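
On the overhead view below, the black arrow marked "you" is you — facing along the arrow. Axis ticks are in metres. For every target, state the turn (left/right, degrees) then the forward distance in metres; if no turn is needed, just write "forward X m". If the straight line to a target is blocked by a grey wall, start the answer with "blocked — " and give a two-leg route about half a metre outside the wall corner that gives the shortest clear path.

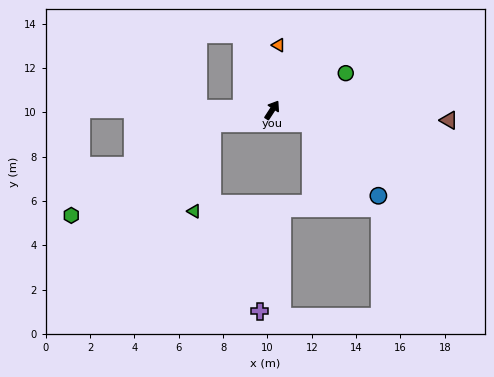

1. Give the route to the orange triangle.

turn left 27°, forward 2.9 m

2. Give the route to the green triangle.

blocked — turn left 136°, forward 2.8 m, then turn left 65°, forward 4.0 m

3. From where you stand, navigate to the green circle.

turn right 30°, forward 3.7 m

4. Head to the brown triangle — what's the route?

turn right 60°, forward 8.0 m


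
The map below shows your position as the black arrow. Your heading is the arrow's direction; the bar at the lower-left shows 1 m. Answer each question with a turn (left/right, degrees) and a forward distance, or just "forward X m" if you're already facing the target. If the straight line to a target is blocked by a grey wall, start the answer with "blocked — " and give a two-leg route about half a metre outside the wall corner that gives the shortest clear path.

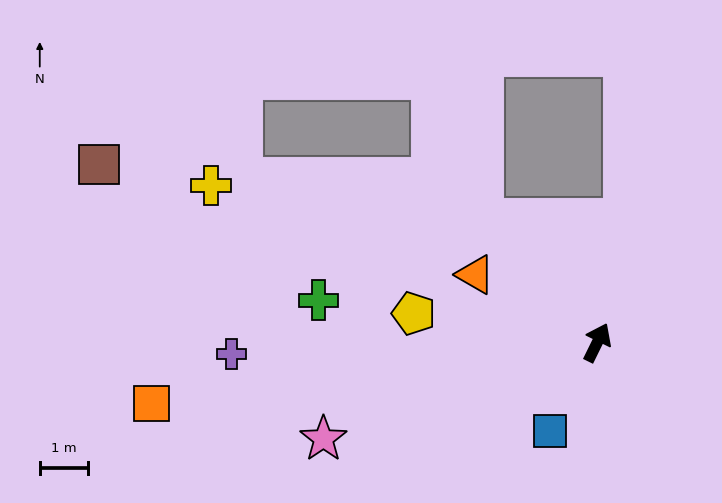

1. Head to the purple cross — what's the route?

turn left 118°, forward 7.5 m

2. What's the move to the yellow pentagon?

turn left 107°, forward 3.8 m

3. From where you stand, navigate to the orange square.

turn left 124°, forward 9.3 m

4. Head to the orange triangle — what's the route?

turn left 87°, forward 2.9 m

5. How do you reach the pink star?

turn left 136°, forward 6.0 m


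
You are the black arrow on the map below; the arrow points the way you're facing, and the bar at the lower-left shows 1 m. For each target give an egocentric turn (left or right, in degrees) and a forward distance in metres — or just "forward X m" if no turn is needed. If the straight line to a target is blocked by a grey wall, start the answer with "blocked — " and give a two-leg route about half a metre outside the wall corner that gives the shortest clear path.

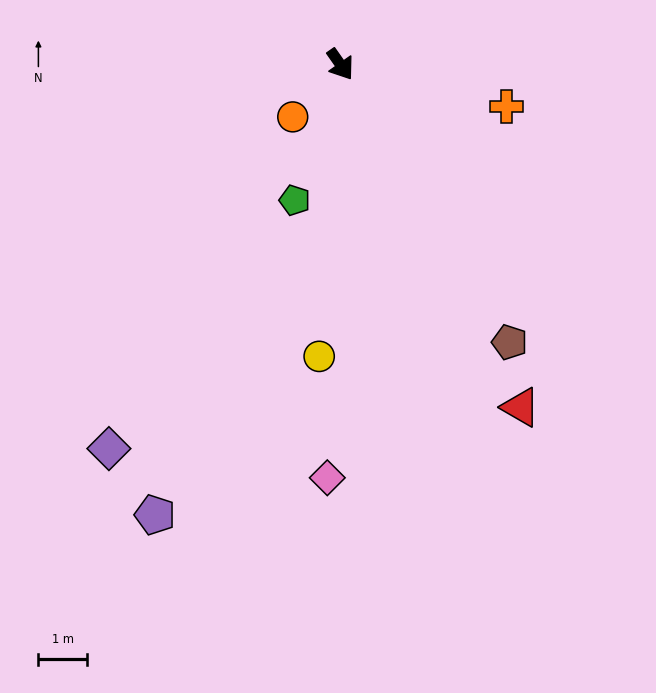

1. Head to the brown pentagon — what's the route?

turn right 4°, forward 6.7 m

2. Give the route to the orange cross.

turn left 41°, forward 3.5 m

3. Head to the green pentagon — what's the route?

turn right 54°, forward 2.9 m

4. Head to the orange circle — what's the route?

turn right 77°, forward 1.5 m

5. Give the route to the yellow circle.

turn right 39°, forward 6.0 m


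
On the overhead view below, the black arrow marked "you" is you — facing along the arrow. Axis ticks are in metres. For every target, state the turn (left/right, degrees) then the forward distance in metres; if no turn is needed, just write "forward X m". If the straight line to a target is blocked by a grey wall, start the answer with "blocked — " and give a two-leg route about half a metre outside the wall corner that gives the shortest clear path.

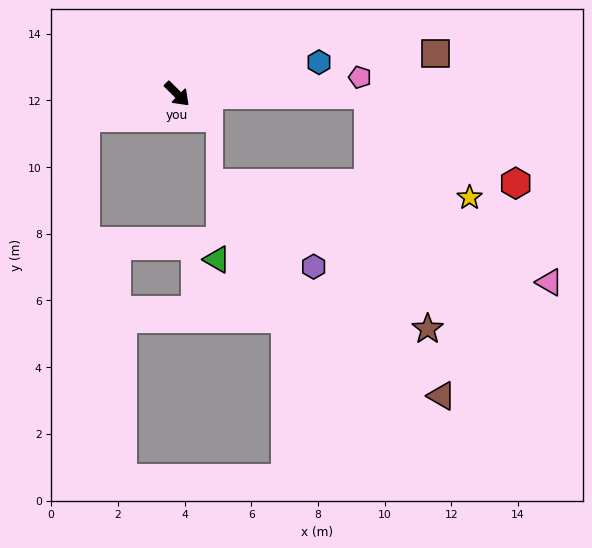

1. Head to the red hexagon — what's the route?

blocked — turn left 44°, forward 5.7 m, then turn right 30°, forward 5.2 m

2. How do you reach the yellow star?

blocked — turn left 44°, forward 5.7 m, then turn right 45°, forward 4.3 m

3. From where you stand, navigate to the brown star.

blocked — turn left 44°, forward 5.7 m, then turn right 75°, forward 7.2 m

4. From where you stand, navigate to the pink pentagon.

turn left 50°, forward 5.5 m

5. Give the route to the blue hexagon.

turn left 57°, forward 4.4 m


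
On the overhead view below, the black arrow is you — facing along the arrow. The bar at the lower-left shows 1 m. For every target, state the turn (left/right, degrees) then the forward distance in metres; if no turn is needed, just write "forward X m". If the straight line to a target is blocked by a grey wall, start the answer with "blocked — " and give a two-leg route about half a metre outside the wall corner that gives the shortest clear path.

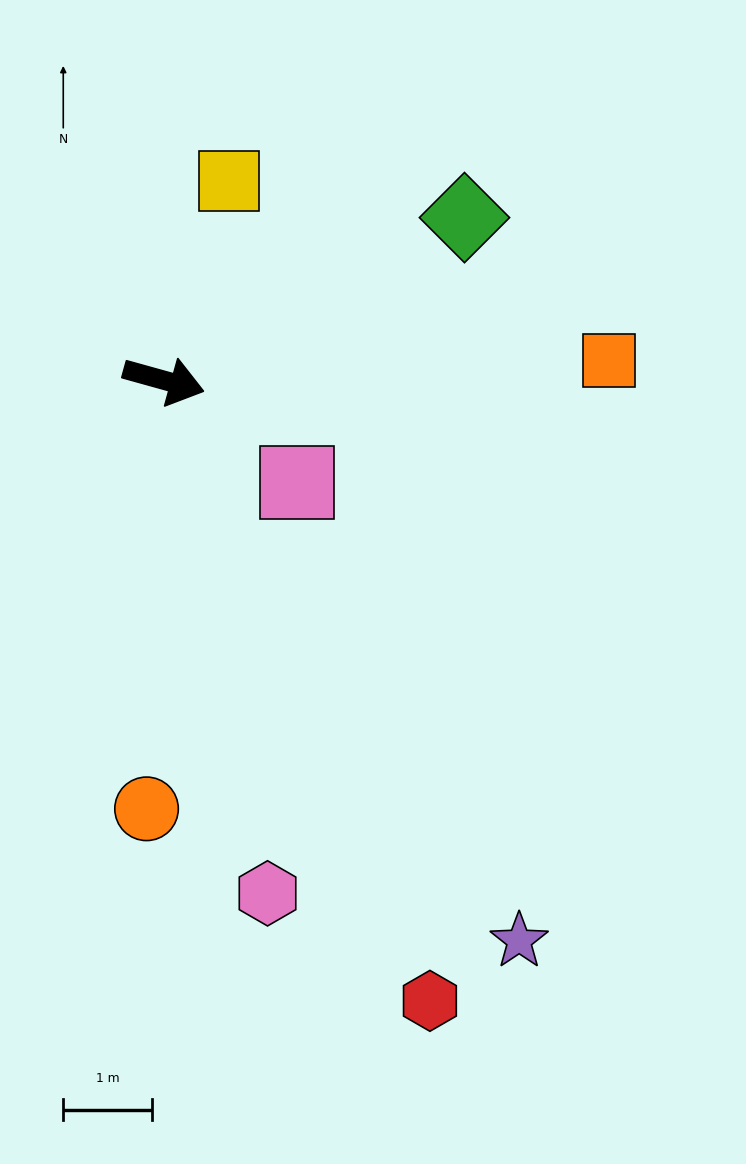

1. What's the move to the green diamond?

turn left 44°, forward 3.8 m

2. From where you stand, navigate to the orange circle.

turn right 77°, forward 4.8 m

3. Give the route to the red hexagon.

turn right 51°, forward 7.6 m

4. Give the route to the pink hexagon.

turn right 63°, forward 5.9 m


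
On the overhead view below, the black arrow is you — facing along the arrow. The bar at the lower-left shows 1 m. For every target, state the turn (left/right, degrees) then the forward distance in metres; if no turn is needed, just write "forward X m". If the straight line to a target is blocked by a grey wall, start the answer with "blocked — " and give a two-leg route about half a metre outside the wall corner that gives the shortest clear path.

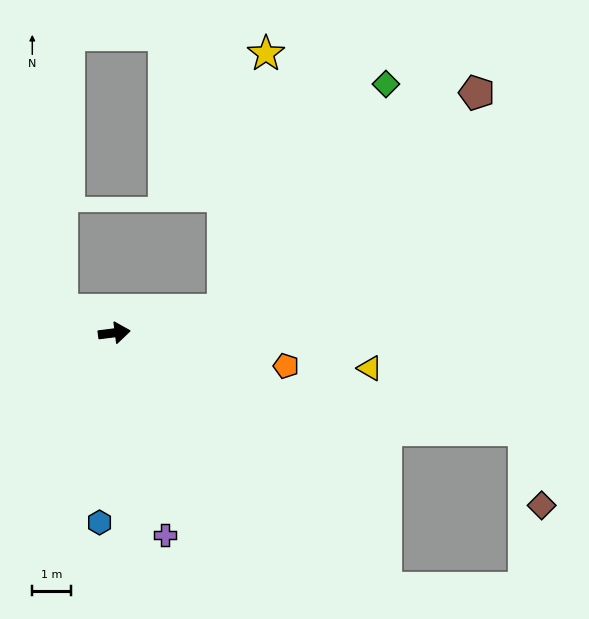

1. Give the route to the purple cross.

turn right 83°, forward 5.3 m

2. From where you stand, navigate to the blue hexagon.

turn right 102°, forward 4.9 m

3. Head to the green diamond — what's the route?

blocked — turn left 5°, forward 2.9 m, then turn left 42°, forward 7.1 m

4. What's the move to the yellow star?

blocked — turn left 5°, forward 2.9 m, then turn left 69°, forward 6.7 m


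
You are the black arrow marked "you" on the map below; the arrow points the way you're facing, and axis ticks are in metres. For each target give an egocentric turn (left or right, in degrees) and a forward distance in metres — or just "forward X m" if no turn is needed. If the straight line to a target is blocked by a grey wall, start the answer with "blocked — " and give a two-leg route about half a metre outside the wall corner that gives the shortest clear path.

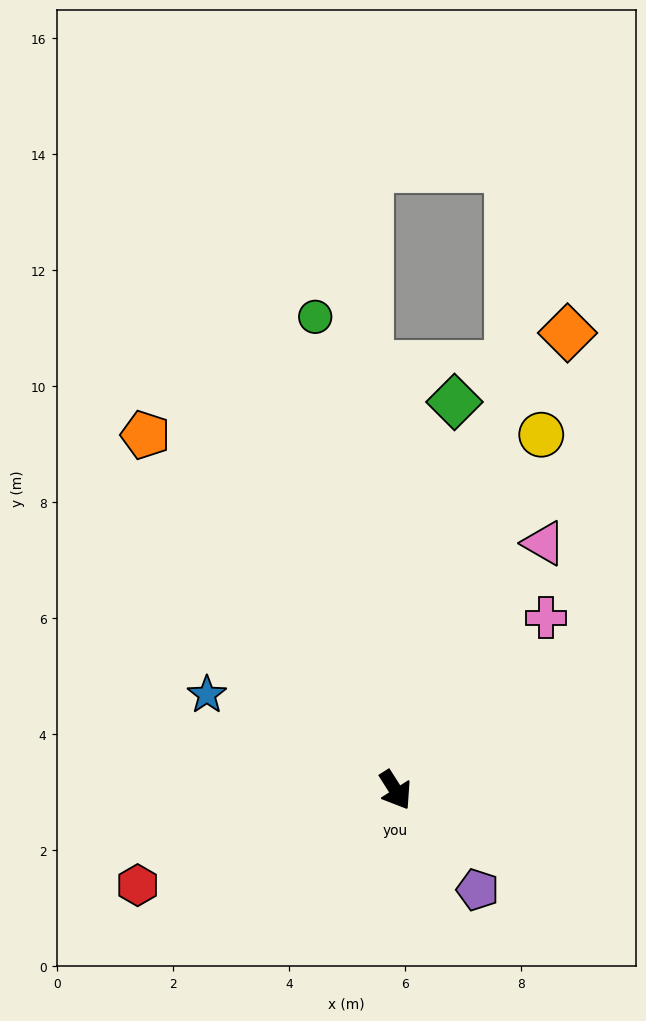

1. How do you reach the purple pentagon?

turn left 7°, forward 2.2 m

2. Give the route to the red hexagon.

turn right 102°, forward 4.7 m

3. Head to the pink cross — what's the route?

turn left 106°, forward 3.9 m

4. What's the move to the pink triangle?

turn left 117°, forward 5.0 m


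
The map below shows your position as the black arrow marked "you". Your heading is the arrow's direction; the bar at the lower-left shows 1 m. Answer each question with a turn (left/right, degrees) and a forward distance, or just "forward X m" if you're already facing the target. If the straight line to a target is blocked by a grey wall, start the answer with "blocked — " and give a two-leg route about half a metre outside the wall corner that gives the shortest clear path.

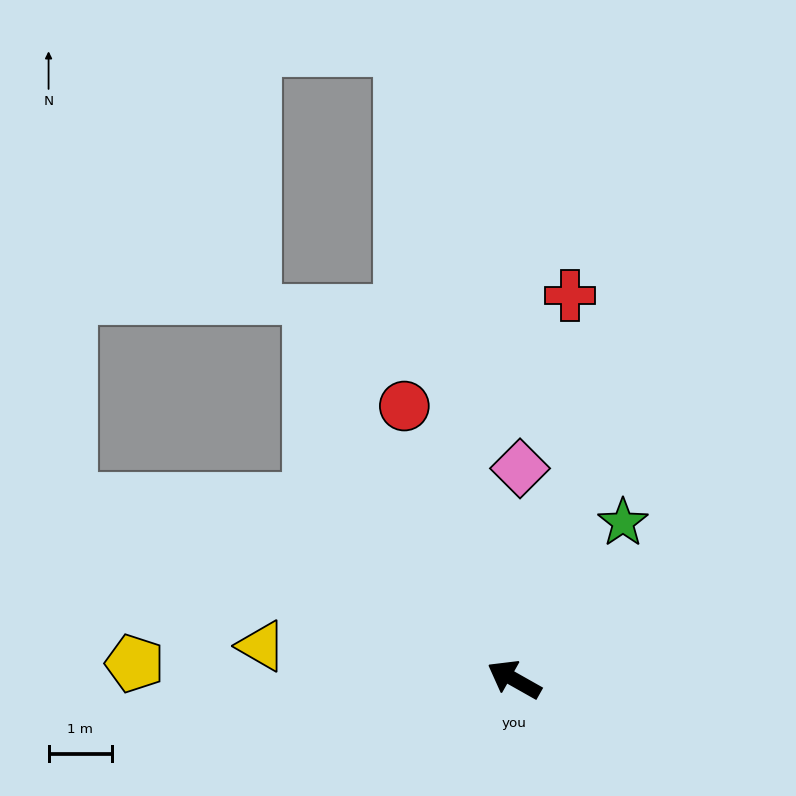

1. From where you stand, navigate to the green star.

turn right 95°, forward 3.0 m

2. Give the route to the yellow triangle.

turn left 22°, forward 4.0 m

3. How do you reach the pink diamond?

turn right 62°, forward 3.4 m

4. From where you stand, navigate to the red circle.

turn right 39°, forward 4.7 m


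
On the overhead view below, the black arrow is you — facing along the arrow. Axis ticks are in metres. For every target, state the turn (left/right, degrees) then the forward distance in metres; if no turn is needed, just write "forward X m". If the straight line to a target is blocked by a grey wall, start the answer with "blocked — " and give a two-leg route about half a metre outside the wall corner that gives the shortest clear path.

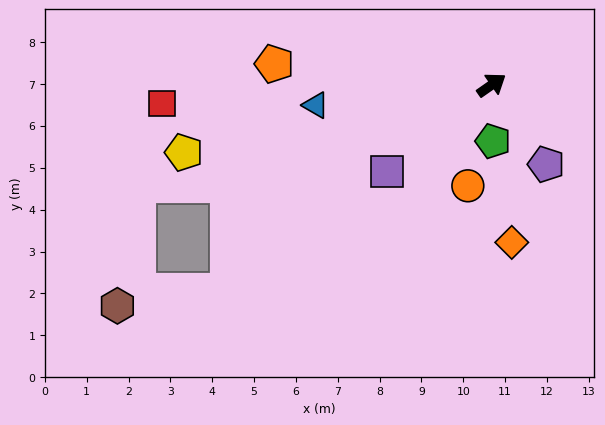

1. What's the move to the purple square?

turn right 175°, forward 3.2 m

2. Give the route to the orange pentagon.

turn left 139°, forward 5.2 m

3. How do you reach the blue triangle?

turn left 152°, forward 4.2 m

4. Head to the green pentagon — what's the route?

turn right 124°, forward 1.3 m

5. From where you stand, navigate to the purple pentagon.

turn right 90°, forward 2.3 m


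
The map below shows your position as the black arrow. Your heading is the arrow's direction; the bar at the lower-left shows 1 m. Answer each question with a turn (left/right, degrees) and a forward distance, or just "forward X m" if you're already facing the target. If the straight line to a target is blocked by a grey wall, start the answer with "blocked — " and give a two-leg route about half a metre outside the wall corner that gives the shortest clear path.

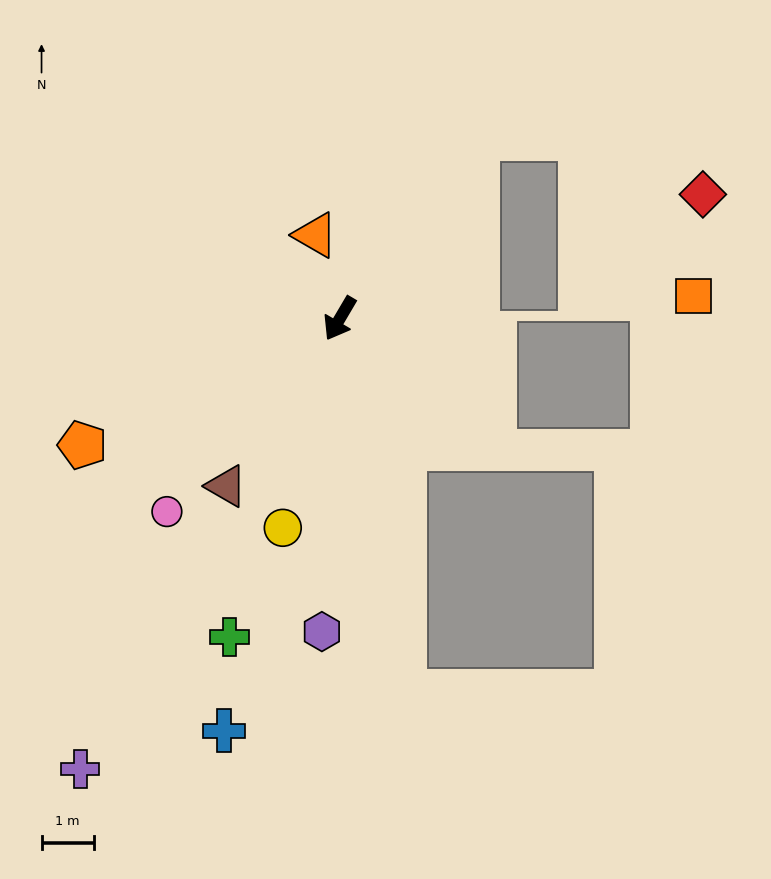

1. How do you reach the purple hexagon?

turn left 27°, forward 6.0 m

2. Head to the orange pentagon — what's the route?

turn right 33°, forward 5.5 m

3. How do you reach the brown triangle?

turn right 4°, forward 3.9 m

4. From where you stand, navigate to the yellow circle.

turn left 15°, forward 4.2 m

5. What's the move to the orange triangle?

turn right 133°, forward 1.7 m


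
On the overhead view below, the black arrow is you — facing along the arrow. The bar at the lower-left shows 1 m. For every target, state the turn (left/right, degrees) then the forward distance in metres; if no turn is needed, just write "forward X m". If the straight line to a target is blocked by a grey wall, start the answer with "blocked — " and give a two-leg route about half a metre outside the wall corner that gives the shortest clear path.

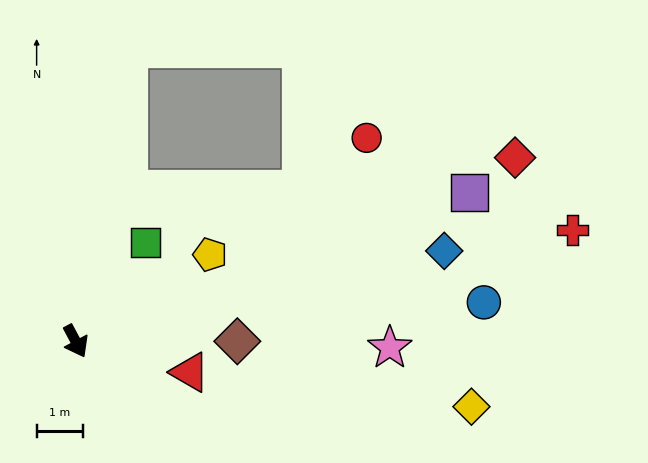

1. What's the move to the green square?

turn left 117°, forward 2.6 m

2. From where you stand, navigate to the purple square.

turn left 83°, forward 9.1 m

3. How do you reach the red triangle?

turn left 47°, forward 2.6 m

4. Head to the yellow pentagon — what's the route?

turn left 95°, forward 3.5 m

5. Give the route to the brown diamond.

turn left 62°, forward 3.5 m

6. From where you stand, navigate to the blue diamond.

turn left 76°, forward 8.2 m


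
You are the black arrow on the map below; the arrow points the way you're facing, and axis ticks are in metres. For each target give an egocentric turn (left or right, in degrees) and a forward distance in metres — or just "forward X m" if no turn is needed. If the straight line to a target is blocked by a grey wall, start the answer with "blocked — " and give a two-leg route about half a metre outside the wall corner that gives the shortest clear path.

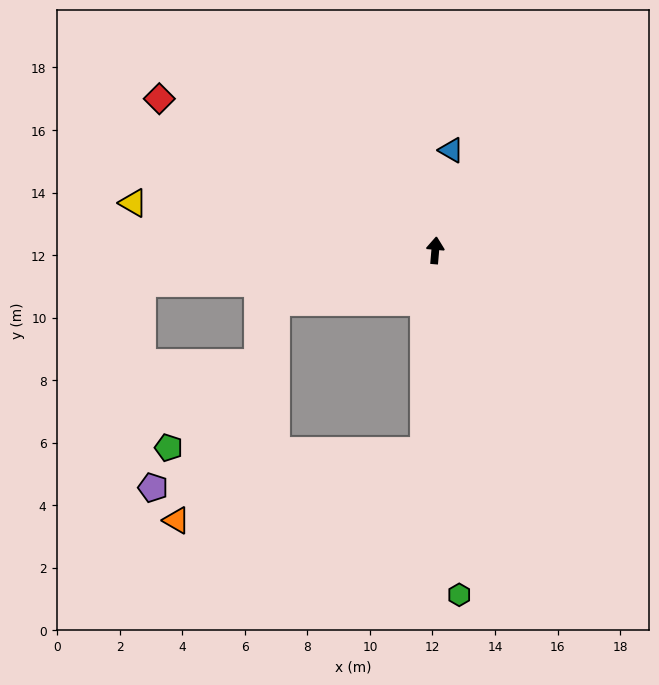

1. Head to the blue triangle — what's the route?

turn right 4°, forward 3.2 m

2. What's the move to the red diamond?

turn left 66°, forward 10.1 m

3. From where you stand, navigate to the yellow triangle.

turn left 86°, forward 9.8 m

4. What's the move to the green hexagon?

turn right 171°, forward 11.0 m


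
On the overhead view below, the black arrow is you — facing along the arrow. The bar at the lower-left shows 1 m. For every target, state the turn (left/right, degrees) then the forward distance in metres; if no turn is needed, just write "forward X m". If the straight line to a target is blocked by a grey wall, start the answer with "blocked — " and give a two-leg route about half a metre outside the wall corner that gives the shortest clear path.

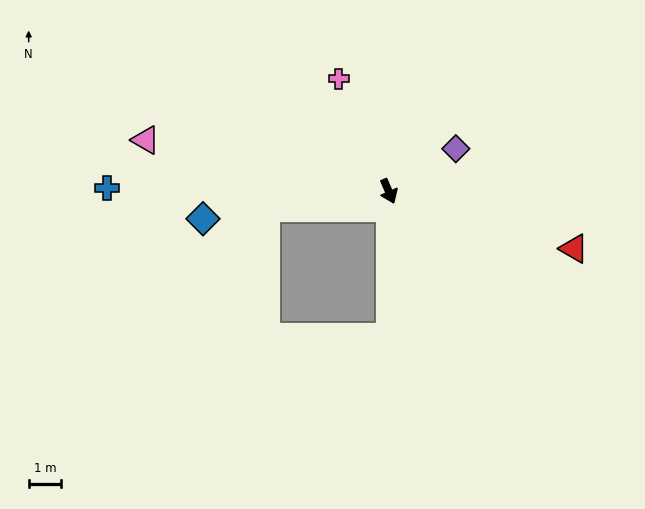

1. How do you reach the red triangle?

turn left 49°, forward 6.0 m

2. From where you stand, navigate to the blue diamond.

turn right 105°, forward 5.8 m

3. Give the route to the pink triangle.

turn right 125°, forward 7.7 m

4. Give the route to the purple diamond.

turn left 99°, forward 2.5 m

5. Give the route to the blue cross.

turn right 114°, forward 8.7 m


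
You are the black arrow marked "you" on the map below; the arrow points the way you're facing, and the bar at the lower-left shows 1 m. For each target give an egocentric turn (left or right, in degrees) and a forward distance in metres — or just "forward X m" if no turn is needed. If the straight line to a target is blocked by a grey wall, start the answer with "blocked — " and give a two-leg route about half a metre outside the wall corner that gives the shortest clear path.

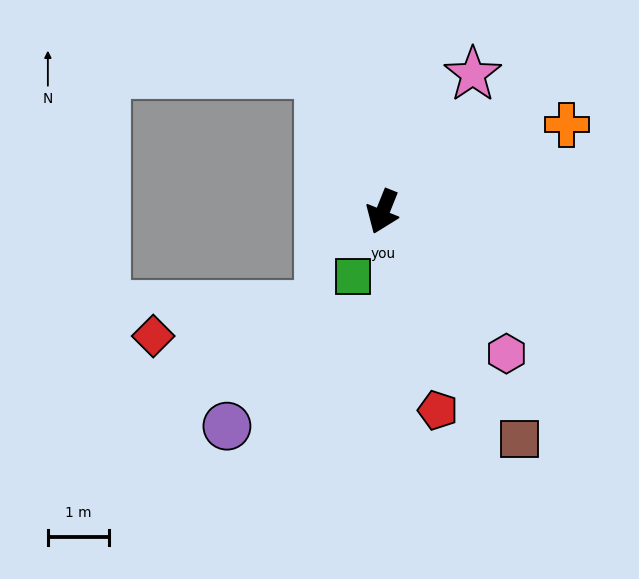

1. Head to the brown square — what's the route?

turn left 53°, forward 4.3 m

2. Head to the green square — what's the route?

turn right 2°, forward 1.2 m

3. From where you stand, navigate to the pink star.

turn left 169°, forward 2.7 m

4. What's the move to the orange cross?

turn left 137°, forward 3.3 m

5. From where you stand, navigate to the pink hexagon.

turn left 63°, forward 3.1 m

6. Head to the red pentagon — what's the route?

turn left 37°, forward 3.4 m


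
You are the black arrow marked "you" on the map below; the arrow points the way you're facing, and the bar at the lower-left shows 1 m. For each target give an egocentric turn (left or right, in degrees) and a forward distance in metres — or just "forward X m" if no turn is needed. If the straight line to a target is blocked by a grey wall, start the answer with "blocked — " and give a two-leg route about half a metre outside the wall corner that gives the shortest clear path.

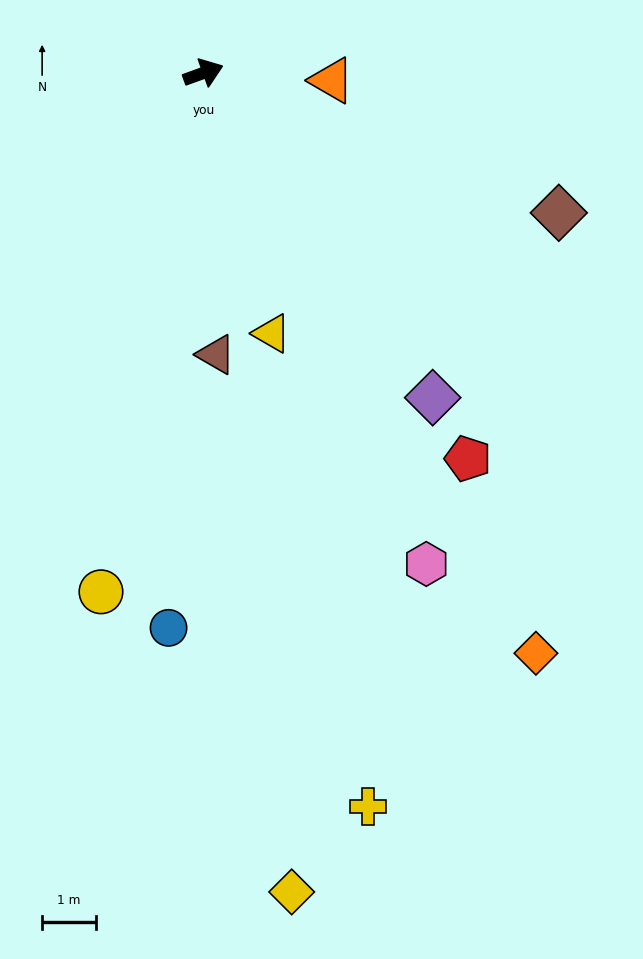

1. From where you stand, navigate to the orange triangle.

turn right 23°, forward 2.4 m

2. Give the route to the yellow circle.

turn right 121°, forward 9.8 m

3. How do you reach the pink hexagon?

turn right 85°, forward 10.0 m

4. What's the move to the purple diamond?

turn right 75°, forward 7.4 m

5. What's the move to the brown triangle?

turn right 107°, forward 5.2 m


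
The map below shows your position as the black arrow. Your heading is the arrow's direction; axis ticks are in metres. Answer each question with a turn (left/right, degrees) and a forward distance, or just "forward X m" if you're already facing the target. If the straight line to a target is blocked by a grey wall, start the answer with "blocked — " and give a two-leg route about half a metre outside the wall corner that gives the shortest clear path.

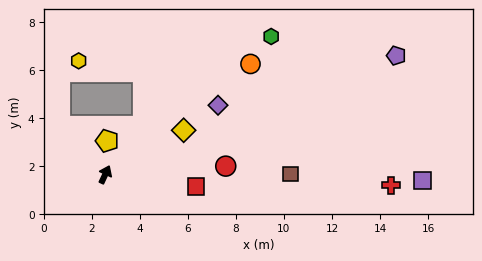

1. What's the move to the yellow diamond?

turn right 36°, forward 3.7 m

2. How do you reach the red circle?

turn right 61°, forward 5.0 m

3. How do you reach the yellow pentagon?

turn left 22°, forward 1.4 m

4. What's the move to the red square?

turn right 73°, forward 3.8 m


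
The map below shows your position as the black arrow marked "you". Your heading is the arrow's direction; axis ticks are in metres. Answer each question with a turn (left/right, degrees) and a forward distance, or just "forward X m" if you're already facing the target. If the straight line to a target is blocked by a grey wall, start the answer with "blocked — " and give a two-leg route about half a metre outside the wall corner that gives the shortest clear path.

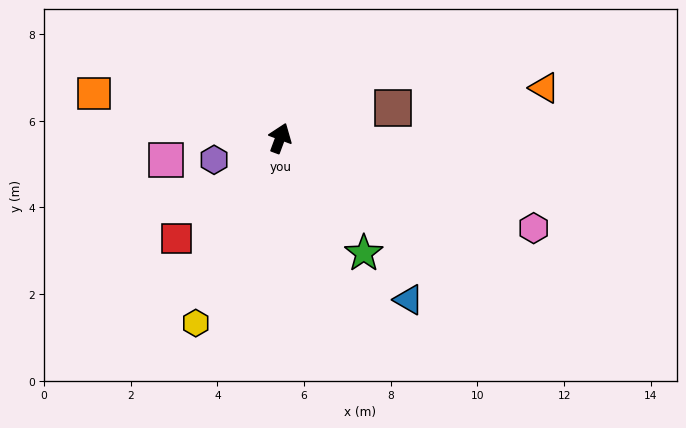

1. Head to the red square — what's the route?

turn left 154°, forward 3.3 m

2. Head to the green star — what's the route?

turn right 124°, forward 3.3 m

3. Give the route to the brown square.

turn right 55°, forward 2.7 m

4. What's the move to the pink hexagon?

turn right 89°, forward 6.2 m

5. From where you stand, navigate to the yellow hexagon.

turn left 176°, forward 4.7 m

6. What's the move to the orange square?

turn left 97°, forward 4.4 m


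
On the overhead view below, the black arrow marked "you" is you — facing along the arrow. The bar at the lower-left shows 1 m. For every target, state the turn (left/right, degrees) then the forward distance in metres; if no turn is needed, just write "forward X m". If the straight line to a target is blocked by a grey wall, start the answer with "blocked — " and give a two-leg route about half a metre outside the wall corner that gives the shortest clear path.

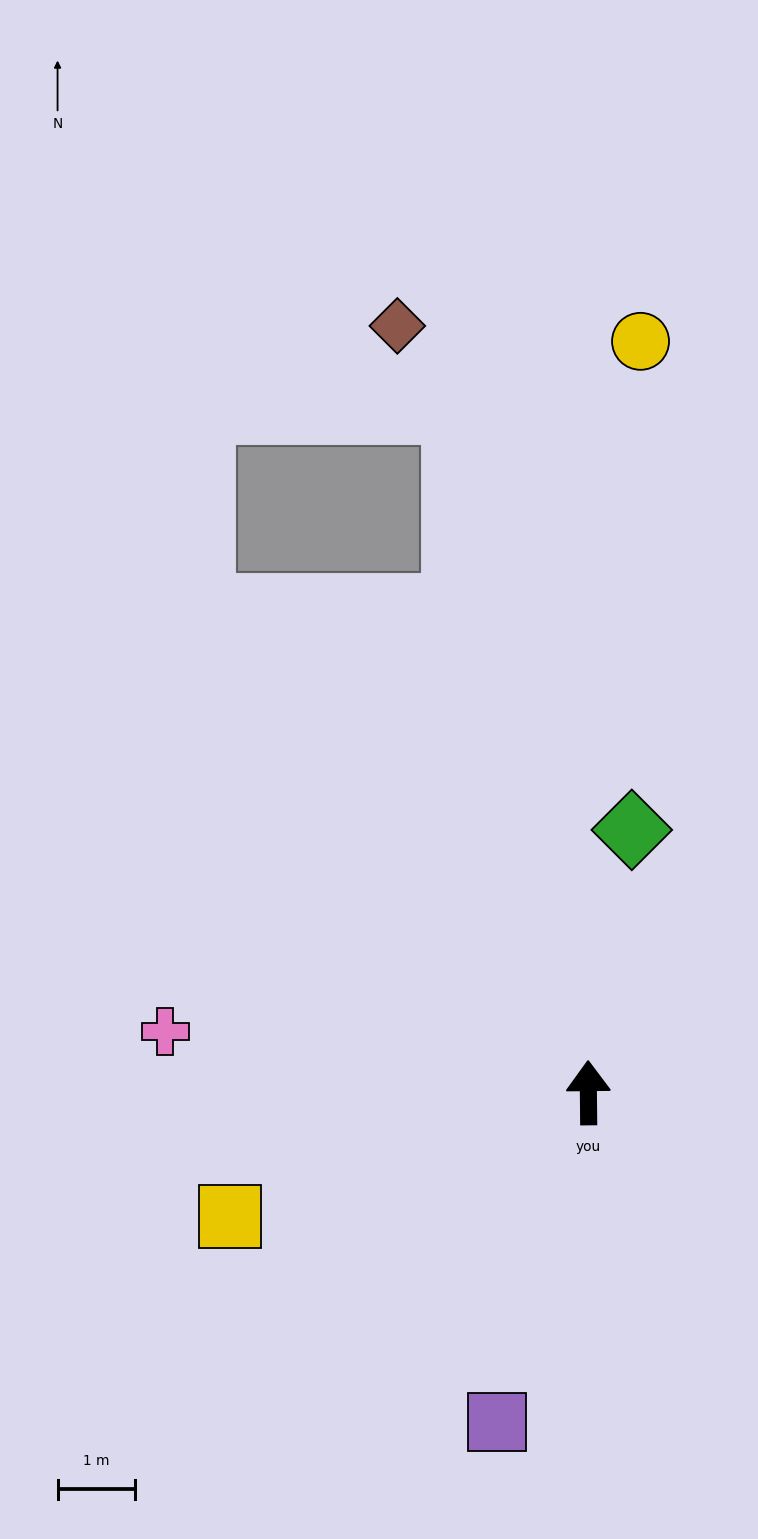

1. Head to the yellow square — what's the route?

turn left 108°, forward 4.9 m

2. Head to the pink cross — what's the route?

turn left 81°, forward 5.5 m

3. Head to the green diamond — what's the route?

turn right 10°, forward 3.4 m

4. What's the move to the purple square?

turn left 164°, forward 4.4 m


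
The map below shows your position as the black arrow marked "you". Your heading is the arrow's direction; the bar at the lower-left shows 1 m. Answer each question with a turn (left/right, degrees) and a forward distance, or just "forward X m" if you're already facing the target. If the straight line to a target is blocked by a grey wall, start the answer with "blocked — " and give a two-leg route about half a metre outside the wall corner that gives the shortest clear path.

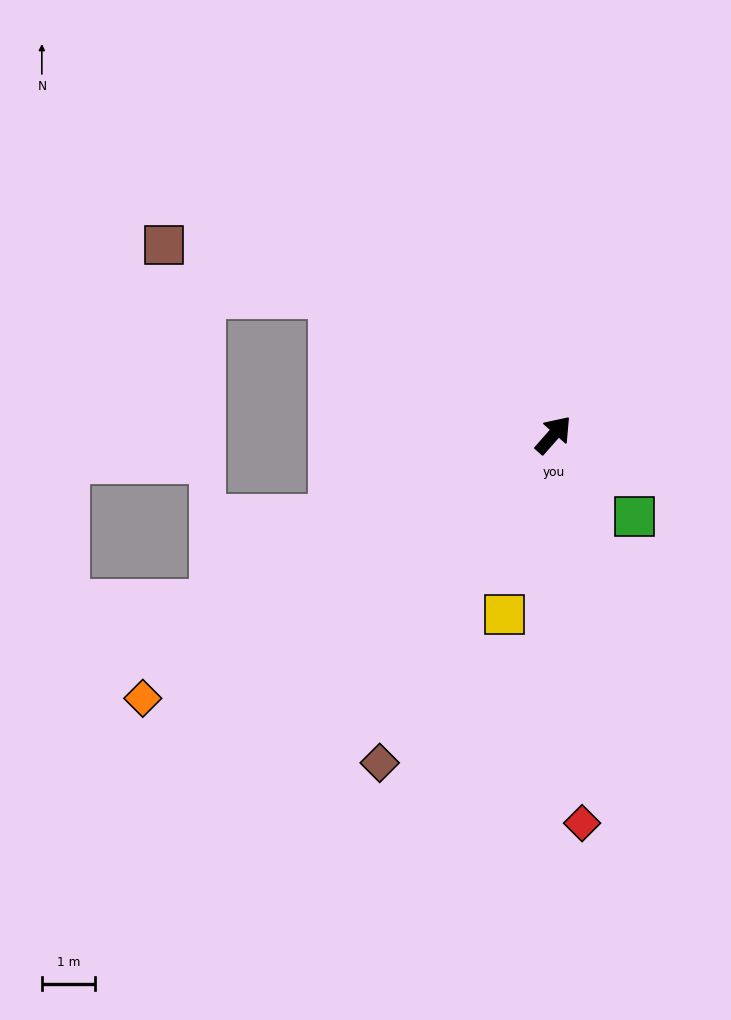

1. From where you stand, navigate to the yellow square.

turn right 154°, forward 3.5 m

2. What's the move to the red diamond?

turn right 134°, forward 7.3 m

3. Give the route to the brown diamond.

turn right 166°, forward 6.9 m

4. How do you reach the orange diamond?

turn left 164°, forward 9.1 m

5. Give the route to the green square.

turn right 94°, forward 2.2 m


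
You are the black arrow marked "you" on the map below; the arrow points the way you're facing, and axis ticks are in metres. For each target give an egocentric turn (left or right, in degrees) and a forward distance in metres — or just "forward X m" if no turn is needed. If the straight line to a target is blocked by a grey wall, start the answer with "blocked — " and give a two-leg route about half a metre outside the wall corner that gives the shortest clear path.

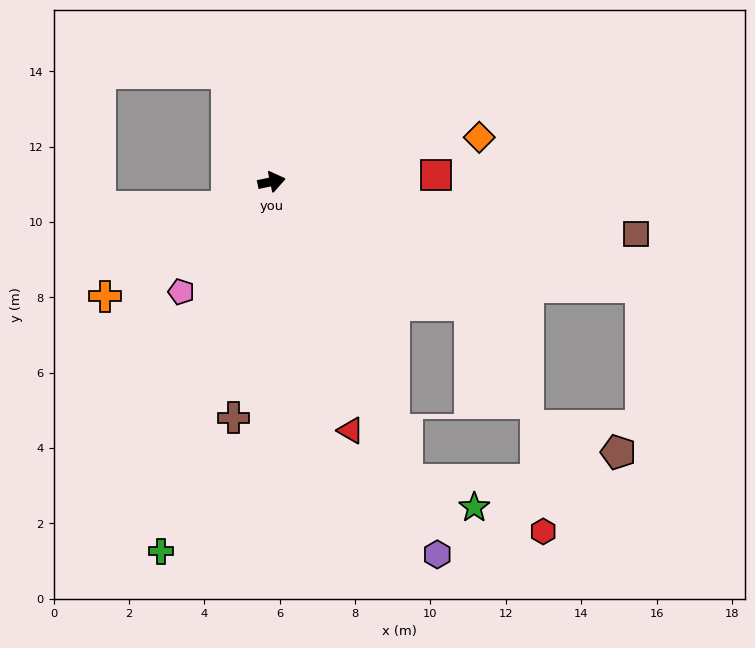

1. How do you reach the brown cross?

turn right 111°, forward 6.4 m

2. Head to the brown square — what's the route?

turn right 20°, forward 9.8 m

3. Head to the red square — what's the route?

turn right 10°, forward 4.4 m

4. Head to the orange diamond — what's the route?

forward 5.6 m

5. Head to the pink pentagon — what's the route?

turn right 141°, forward 3.8 m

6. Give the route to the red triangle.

turn right 84°, forward 6.9 m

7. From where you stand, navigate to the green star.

blocked — turn right 77°, forward 8.7 m, then turn left 42°, forward 1.9 m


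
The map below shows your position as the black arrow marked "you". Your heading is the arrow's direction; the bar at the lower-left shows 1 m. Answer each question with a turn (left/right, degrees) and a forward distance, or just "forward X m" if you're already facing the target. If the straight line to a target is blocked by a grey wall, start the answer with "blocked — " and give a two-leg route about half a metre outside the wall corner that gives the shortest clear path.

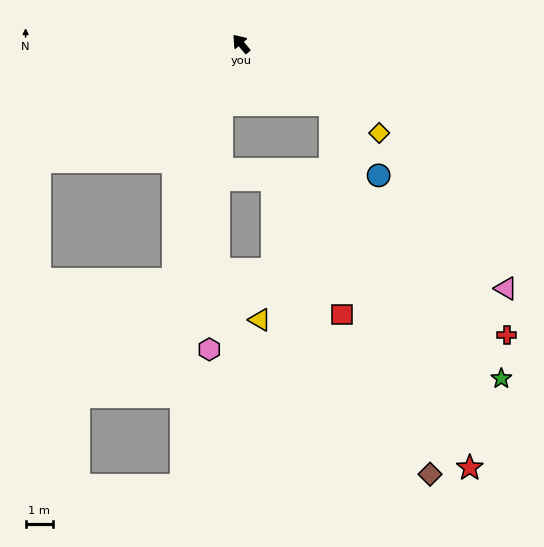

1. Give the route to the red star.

blocked — turn right 165°, forward 3.9 m, then turn right 34°, forward 14.2 m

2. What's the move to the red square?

blocked — turn right 165°, forward 3.9 m, then turn right 52°, forward 7.7 m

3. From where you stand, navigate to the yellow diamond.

turn right 163°, forward 6.0 m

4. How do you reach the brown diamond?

blocked — turn right 165°, forward 3.9 m, then turn right 40°, forward 14.0 m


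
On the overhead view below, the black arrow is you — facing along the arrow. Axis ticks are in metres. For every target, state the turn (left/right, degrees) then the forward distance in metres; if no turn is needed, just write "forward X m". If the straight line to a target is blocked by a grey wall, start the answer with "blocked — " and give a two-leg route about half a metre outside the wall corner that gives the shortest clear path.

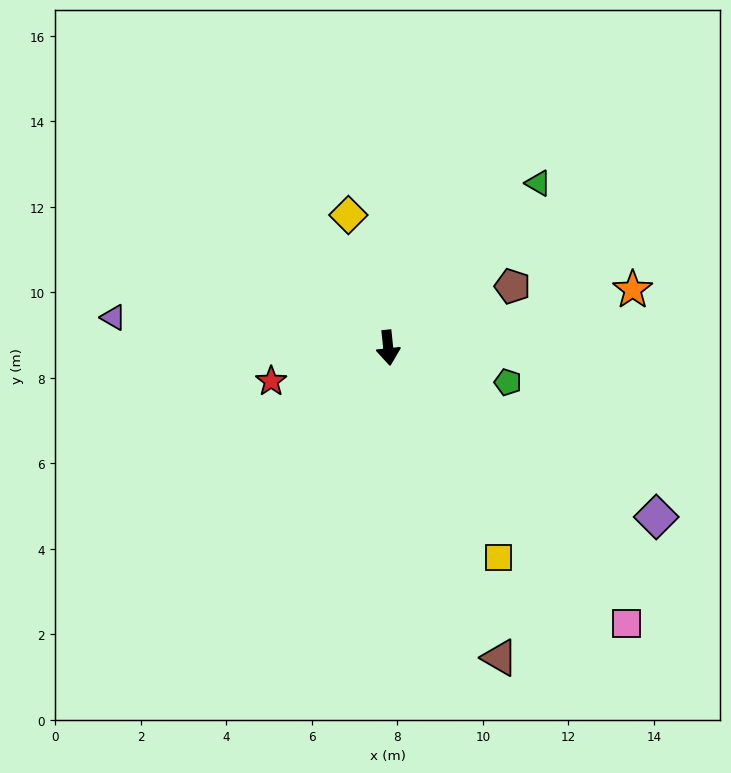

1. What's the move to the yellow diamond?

turn right 169°, forward 3.2 m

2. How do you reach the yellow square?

turn left 22°, forward 5.5 m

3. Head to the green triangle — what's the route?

turn left 132°, forward 5.2 m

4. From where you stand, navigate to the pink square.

turn left 35°, forward 8.5 m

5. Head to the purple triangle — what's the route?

turn right 102°, forward 6.5 m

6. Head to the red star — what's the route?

turn right 80°, forward 2.8 m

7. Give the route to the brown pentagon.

turn left 110°, forward 3.2 m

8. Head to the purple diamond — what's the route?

turn left 52°, forward 7.4 m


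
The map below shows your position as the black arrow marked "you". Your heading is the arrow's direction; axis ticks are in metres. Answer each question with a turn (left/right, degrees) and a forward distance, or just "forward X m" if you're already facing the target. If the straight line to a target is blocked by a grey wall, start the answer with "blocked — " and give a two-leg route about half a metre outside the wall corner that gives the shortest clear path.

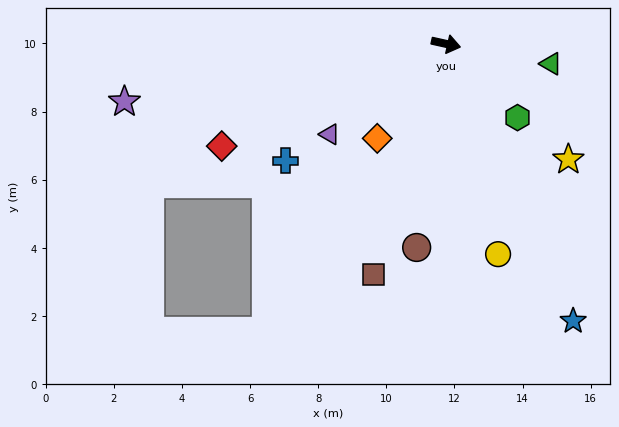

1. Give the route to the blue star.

turn right 53°, forward 9.0 m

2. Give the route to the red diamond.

turn right 143°, forward 7.2 m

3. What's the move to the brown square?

turn right 95°, forward 7.1 m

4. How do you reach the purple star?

turn right 157°, forward 9.6 m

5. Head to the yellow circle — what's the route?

turn right 64°, forward 6.4 m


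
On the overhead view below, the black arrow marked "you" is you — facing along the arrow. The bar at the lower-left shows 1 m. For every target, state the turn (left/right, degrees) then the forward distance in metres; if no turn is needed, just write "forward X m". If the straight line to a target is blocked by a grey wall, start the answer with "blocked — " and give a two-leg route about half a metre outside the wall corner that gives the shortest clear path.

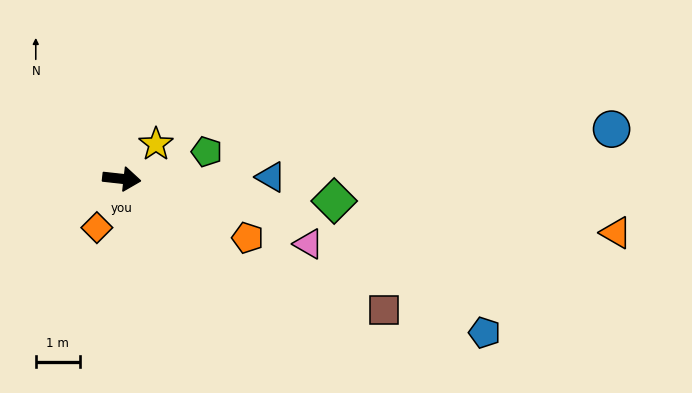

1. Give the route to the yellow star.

turn left 52°, forward 1.1 m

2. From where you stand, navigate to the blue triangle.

turn left 7°, forward 3.4 m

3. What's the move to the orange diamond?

turn right 111°, forward 1.3 m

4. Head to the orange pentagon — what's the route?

turn right 19°, forward 3.2 m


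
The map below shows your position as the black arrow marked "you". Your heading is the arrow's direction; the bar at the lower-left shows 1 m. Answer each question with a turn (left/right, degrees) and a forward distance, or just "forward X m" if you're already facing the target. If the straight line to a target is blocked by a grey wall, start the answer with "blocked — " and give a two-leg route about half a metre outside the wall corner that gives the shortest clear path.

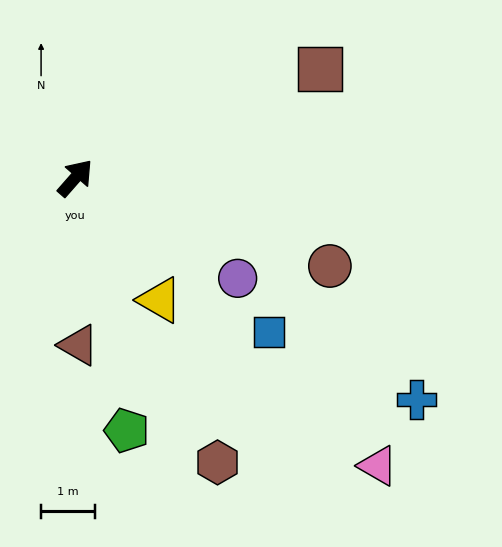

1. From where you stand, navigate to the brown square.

turn right 25°, forward 5.0 m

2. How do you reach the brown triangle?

turn right 138°, forward 3.1 m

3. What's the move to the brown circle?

turn right 68°, forward 5.0 m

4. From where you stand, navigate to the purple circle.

turn right 81°, forward 3.6 m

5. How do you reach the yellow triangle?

turn right 104°, forward 2.8 m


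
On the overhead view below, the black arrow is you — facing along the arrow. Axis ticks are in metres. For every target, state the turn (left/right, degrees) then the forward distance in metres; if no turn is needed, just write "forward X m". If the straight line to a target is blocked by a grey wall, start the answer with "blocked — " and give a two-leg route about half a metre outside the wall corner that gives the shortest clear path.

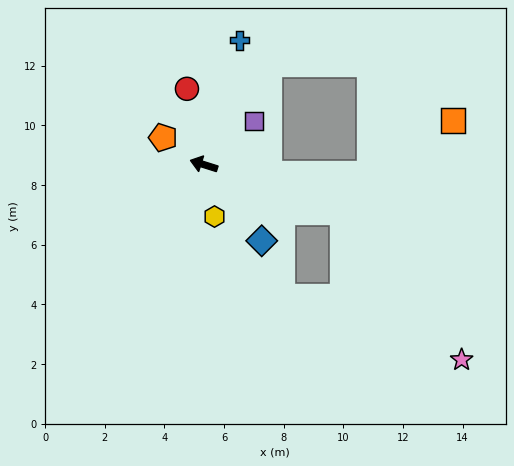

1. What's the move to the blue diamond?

turn left 145°, forward 3.2 m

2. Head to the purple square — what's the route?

turn right 121°, forward 2.2 m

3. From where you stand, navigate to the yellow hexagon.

turn left 119°, forward 1.8 m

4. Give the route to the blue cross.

turn right 89°, forward 4.3 m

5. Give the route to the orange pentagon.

turn right 16°, forward 1.6 m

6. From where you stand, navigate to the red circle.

turn right 60°, forward 2.6 m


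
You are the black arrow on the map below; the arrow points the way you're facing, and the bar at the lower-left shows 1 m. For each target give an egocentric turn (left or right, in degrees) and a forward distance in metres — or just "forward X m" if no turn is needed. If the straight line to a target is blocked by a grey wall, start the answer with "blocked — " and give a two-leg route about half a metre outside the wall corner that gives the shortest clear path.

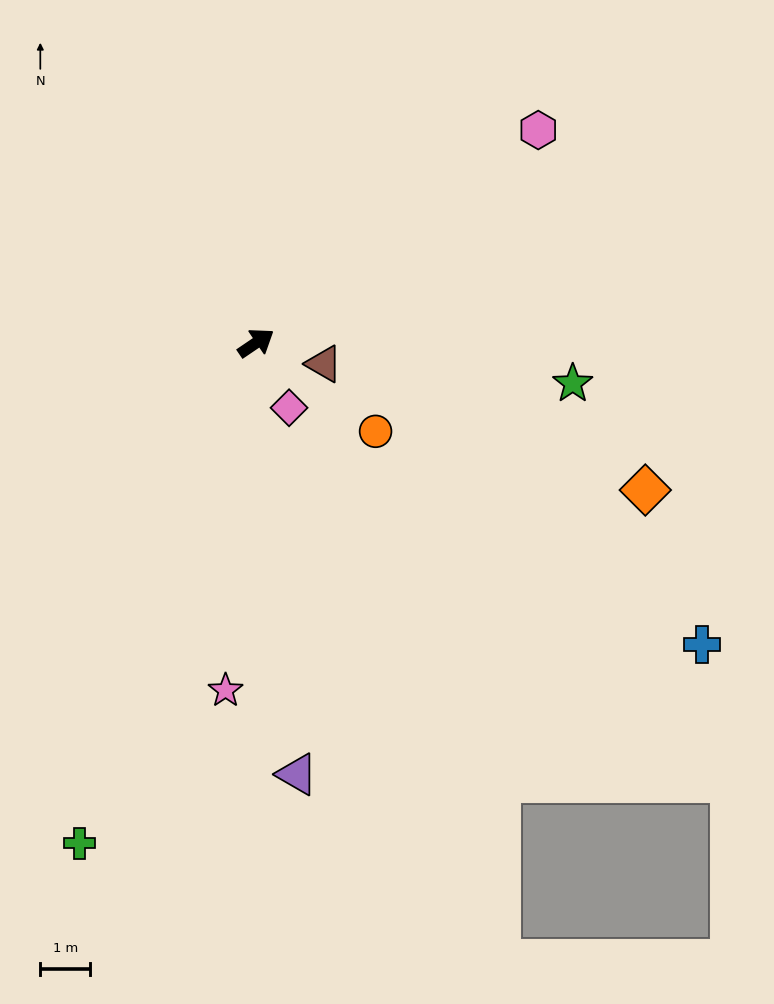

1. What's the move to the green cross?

turn right 144°, forward 10.6 m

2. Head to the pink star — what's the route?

turn right 129°, forward 7.0 m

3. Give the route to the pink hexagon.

turn left 3°, forward 7.1 m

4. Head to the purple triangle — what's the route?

turn right 119°, forward 8.7 m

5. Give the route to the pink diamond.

turn right 97°, forward 1.5 m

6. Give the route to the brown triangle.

turn right 51°, forward 1.4 m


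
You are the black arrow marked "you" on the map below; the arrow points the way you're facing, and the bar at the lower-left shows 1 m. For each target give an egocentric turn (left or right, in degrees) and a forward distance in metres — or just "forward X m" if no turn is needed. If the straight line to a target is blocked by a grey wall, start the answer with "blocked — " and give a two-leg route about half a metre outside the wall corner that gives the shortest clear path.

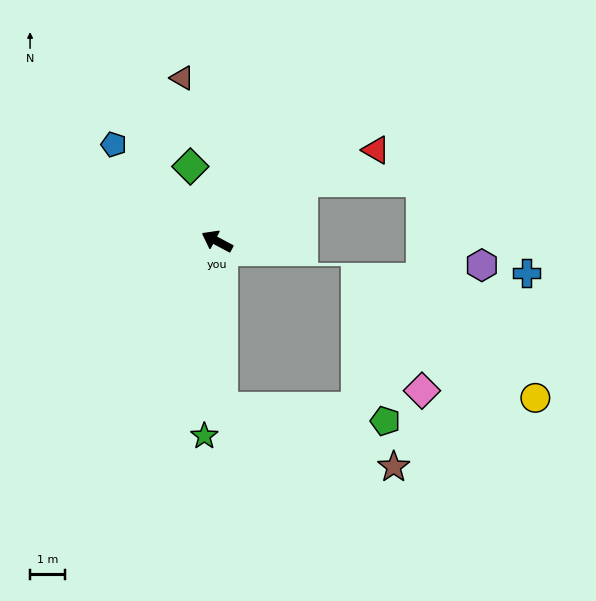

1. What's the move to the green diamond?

turn right 42°, forward 2.3 m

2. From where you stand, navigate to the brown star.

blocked — turn left 120°, forward 4.7 m, then turn left 69°, forward 5.1 m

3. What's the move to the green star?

turn left 114°, forward 5.5 m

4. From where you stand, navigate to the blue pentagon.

turn right 15°, forward 4.0 m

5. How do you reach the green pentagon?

blocked — turn left 120°, forward 4.7 m, then turn left 83°, forward 4.6 m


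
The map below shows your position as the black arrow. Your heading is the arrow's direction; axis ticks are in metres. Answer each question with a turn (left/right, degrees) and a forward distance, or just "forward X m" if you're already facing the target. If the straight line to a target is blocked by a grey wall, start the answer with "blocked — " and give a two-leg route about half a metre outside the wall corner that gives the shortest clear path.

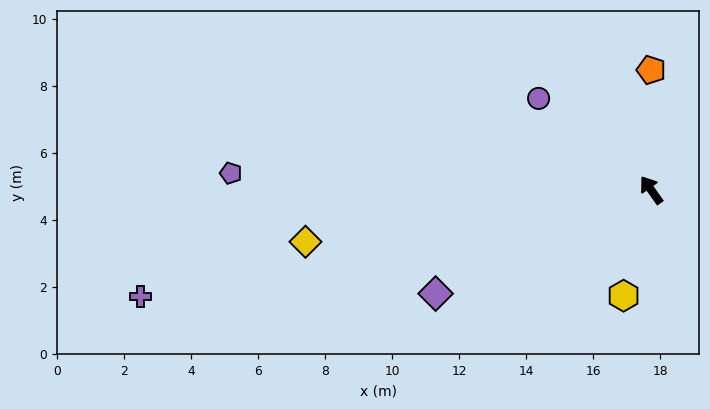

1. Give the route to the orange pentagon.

turn right 35°, forward 3.6 m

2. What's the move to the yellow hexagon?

turn left 130°, forward 3.3 m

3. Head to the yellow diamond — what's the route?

turn left 63°, forward 10.4 m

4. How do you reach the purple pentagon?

turn left 52°, forward 12.6 m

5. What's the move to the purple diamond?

turn left 80°, forward 7.1 m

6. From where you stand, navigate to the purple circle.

turn left 16°, forward 4.3 m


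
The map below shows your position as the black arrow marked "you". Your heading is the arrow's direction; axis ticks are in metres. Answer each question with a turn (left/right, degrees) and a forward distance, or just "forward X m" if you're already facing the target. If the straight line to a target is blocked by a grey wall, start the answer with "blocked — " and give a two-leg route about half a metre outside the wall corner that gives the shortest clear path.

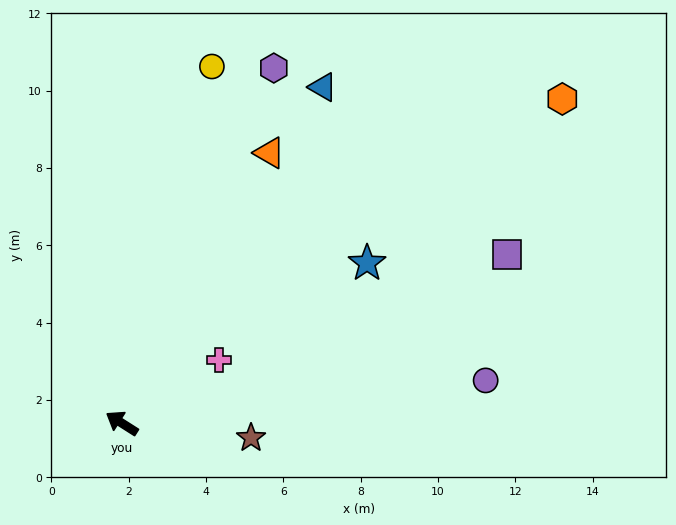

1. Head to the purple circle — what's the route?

turn right 141°, forward 9.5 m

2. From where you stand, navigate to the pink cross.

turn right 115°, forward 3.0 m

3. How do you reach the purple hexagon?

turn right 81°, forward 10.0 m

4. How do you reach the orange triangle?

turn right 86°, forward 8.0 m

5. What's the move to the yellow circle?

turn right 72°, forward 9.5 m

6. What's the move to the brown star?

turn right 154°, forward 3.4 m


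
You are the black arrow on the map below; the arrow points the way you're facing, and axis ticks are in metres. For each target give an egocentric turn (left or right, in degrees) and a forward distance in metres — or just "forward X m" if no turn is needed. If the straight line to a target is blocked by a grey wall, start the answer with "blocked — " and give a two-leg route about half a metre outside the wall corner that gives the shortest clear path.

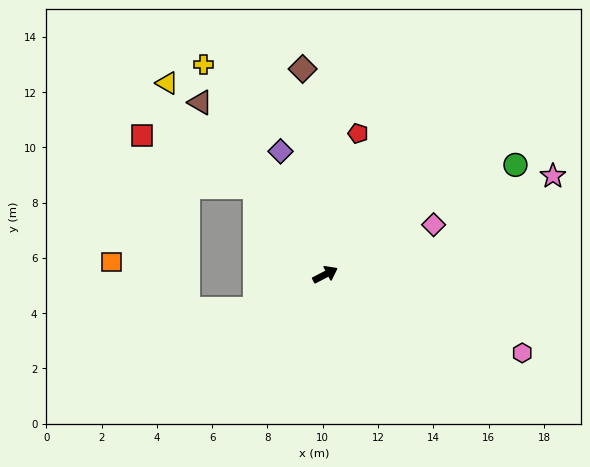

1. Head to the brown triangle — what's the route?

turn left 99°, forward 7.7 m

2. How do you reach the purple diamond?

turn left 83°, forward 4.7 m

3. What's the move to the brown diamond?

turn left 69°, forward 7.5 m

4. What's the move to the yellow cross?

turn left 93°, forward 8.8 m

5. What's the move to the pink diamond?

turn right 3°, forward 4.3 m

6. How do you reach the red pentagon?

turn left 49°, forward 5.2 m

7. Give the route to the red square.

blocked — turn left 102°, forward 4.0 m, then turn left 26°, forward 4.5 m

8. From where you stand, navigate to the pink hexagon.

turn right 49°, forward 7.7 m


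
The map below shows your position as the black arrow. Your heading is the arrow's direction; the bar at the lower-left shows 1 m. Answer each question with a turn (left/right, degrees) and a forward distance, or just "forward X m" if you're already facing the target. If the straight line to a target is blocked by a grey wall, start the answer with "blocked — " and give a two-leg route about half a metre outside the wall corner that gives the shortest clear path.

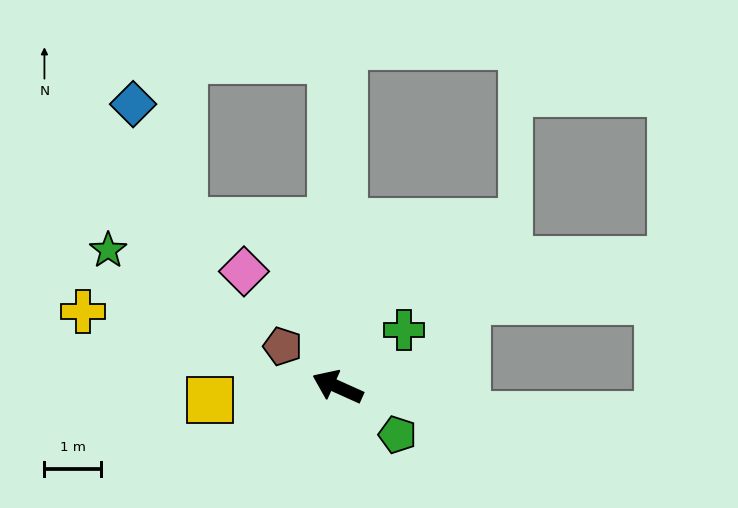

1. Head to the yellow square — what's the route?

turn left 30°, forward 2.3 m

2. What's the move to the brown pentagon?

turn right 12°, forward 1.2 m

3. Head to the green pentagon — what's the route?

turn left 166°, forward 1.4 m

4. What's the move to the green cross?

turn right 115°, forward 1.6 m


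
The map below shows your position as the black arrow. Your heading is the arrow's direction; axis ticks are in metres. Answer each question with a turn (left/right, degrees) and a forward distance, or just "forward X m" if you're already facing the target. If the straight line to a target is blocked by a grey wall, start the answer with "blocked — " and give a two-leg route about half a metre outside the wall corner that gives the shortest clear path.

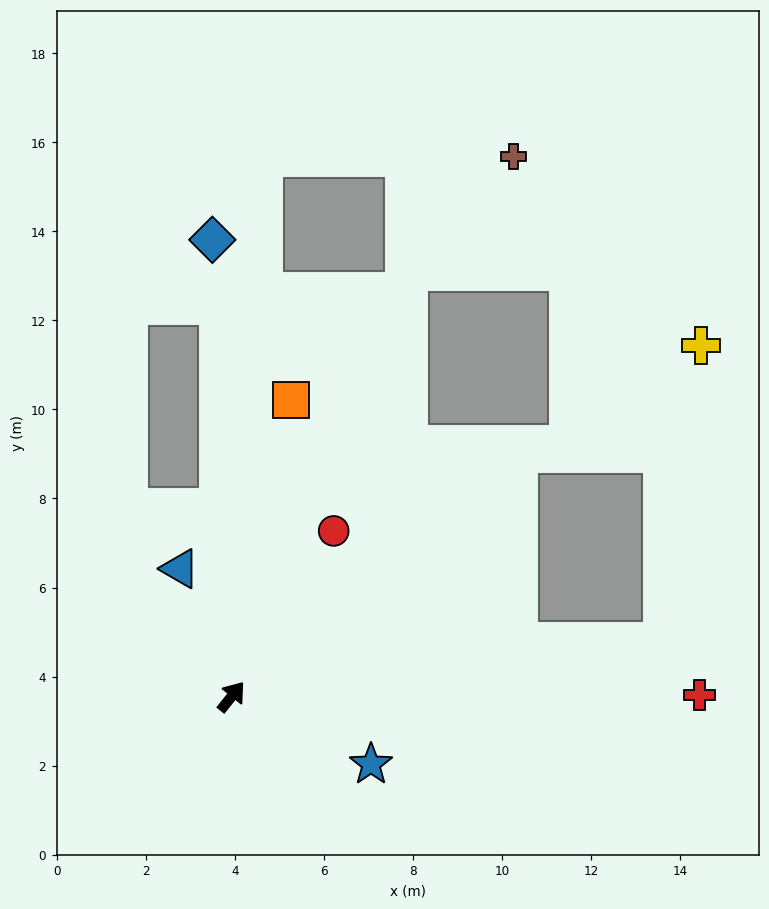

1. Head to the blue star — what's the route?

turn right 77°, forward 3.5 m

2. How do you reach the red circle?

turn left 7°, forward 4.4 m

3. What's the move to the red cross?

turn right 51°, forward 10.5 m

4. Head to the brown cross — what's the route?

blocked — turn left 16°, forward 10.3 m, then turn right 20°, forward 3.5 m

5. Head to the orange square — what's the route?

turn left 27°, forward 6.8 m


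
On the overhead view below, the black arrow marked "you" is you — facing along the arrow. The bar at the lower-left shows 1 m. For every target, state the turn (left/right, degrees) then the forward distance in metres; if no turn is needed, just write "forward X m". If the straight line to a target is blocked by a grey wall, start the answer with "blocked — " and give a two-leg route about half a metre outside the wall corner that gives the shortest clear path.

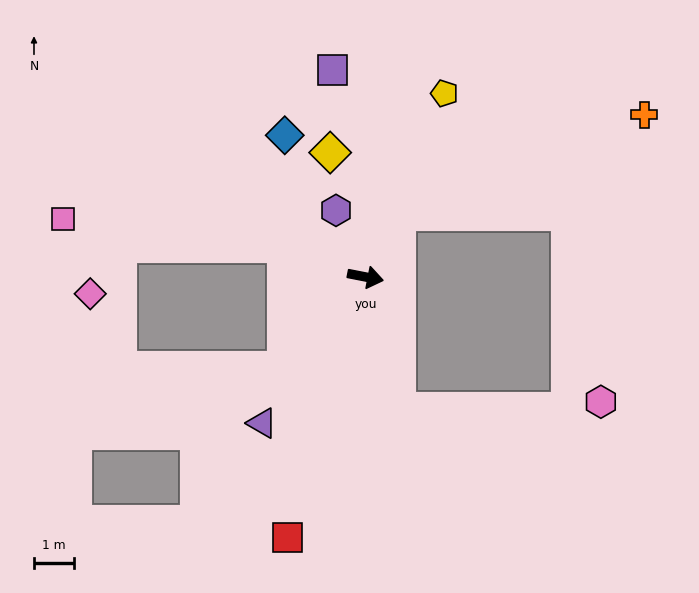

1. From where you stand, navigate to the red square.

turn right 96°, forward 6.7 m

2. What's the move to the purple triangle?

turn right 114°, forward 4.4 m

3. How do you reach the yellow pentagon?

turn left 78°, forward 4.9 m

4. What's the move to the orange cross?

blocked — turn left 73°, forward 1.8 m, then turn right 40°, forward 6.6 m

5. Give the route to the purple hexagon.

turn left 125°, forward 1.8 m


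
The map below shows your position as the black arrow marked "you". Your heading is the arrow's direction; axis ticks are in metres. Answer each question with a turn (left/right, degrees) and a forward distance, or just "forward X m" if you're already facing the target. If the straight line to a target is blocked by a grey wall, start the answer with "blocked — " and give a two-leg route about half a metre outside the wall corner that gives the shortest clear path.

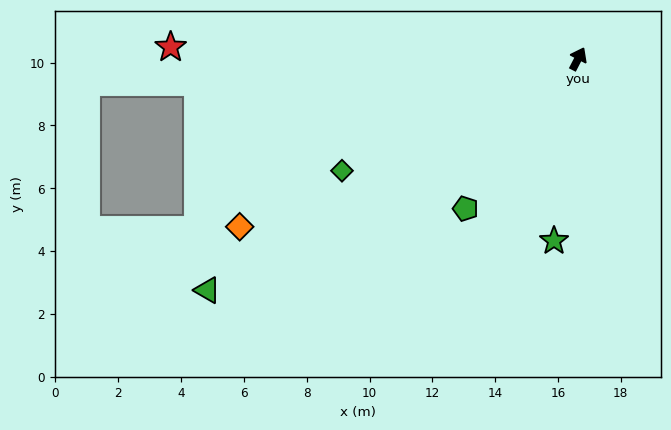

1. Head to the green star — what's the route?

turn right 160°, forward 5.8 m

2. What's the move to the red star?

turn left 116°, forward 13.0 m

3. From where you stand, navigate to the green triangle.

turn left 149°, forward 13.9 m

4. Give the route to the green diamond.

turn left 143°, forward 8.3 m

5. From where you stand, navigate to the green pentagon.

turn left 170°, forward 6.0 m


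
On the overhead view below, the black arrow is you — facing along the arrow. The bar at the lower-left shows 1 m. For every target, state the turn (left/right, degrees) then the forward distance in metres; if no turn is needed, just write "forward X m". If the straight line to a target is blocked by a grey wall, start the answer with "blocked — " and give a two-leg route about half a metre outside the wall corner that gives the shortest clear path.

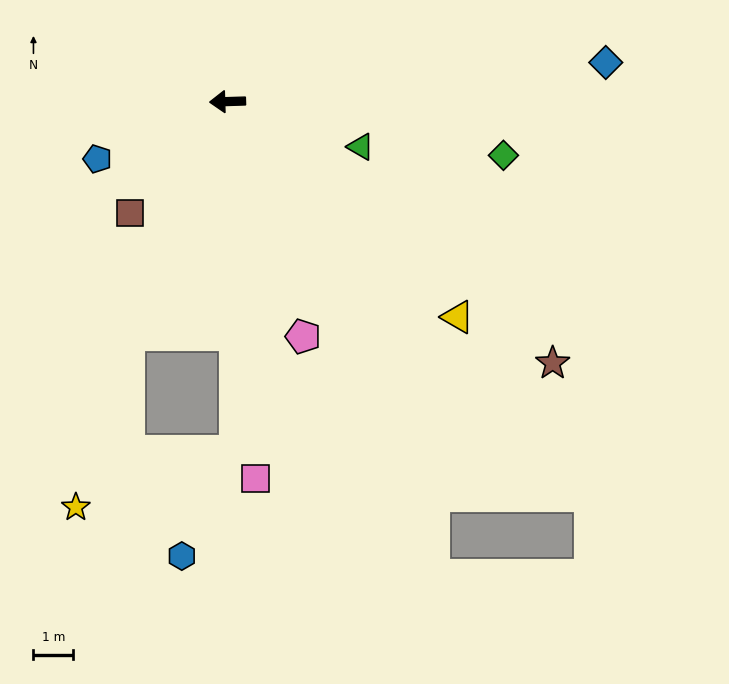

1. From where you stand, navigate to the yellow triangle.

turn left 135°, forward 8.0 m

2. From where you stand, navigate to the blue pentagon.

turn left 22°, forward 3.6 m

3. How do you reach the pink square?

turn left 92°, forward 9.5 m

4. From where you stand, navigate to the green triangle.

turn left 159°, forward 3.6 m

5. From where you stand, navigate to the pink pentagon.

turn left 106°, forward 6.2 m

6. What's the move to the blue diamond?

turn right 176°, forward 9.6 m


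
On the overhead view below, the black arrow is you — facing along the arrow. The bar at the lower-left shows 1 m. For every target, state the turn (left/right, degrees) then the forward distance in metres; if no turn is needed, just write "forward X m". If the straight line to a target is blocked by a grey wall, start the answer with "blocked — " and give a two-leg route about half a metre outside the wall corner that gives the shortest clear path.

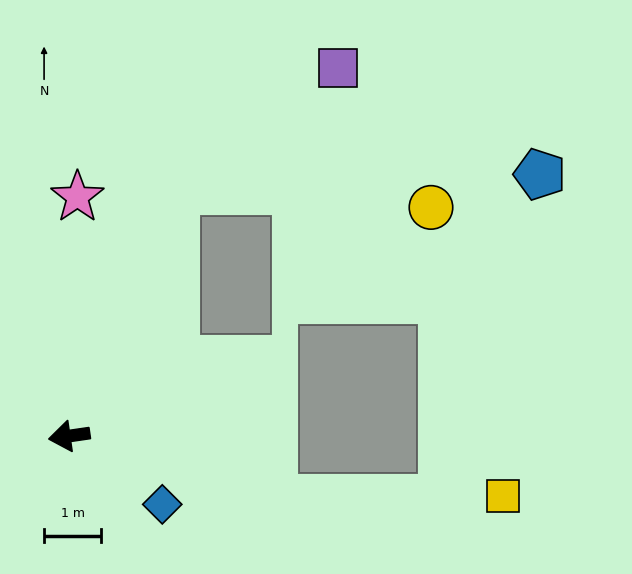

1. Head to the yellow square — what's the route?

blocked — turn left 155°, forward 3.8 m, then turn left 17°, forward 4.0 m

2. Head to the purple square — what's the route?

blocked — turn right 122°, forward 4.7 m, then turn right 29°, forward 3.6 m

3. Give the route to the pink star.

turn right 100°, forward 4.2 m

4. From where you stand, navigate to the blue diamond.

turn left 135°, forward 2.0 m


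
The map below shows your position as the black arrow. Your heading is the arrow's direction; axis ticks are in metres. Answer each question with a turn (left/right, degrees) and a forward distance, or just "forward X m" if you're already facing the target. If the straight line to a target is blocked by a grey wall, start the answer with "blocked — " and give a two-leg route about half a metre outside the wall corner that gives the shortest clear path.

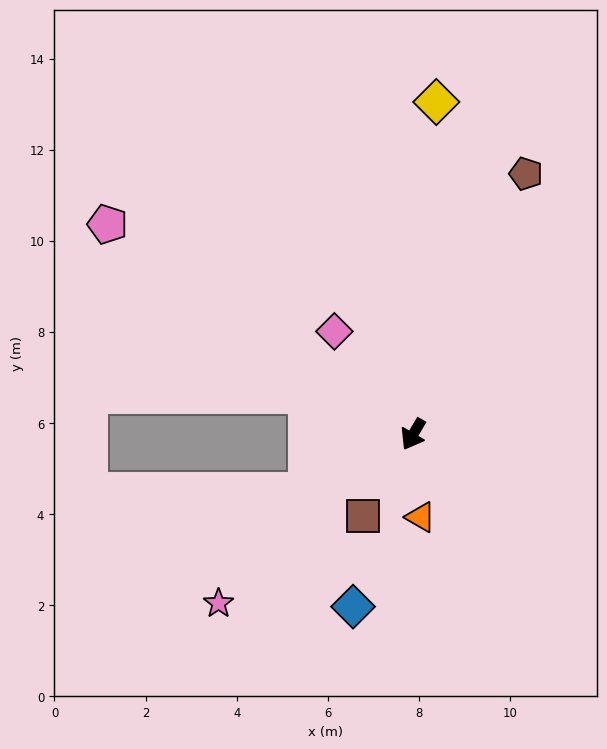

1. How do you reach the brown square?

forward 2.1 m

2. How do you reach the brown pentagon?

turn right 173°, forward 6.2 m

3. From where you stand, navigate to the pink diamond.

turn right 112°, forward 2.8 m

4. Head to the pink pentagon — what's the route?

turn right 94°, forward 8.1 m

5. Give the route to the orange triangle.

turn left 35°, forward 1.8 m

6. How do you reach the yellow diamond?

turn right 154°, forward 7.3 m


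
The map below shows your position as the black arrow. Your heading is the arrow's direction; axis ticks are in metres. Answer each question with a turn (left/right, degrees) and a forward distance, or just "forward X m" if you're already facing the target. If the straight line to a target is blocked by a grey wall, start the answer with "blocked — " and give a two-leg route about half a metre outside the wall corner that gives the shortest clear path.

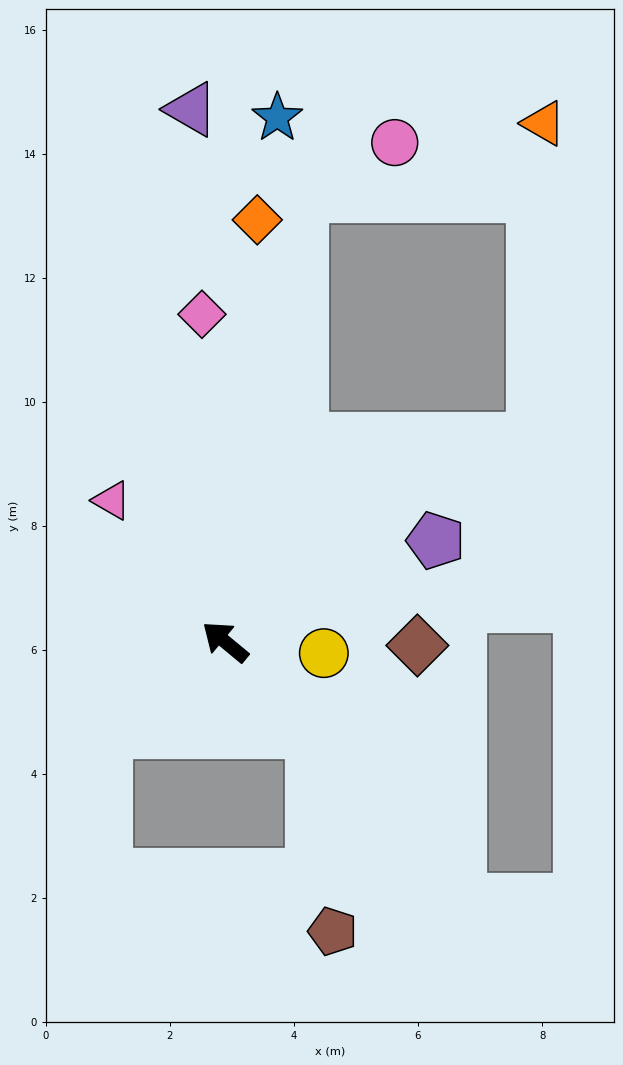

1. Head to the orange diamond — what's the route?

turn right 55°, forward 6.8 m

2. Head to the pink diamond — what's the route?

turn right 46°, forward 5.3 m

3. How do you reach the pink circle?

blocked — turn right 60°, forward 7.3 m, then turn right 51°, forward 1.7 m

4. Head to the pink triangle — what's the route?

turn right 12°, forward 2.9 m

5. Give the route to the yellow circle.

turn right 147°, forward 1.6 m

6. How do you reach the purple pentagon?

turn right 115°, forward 3.8 m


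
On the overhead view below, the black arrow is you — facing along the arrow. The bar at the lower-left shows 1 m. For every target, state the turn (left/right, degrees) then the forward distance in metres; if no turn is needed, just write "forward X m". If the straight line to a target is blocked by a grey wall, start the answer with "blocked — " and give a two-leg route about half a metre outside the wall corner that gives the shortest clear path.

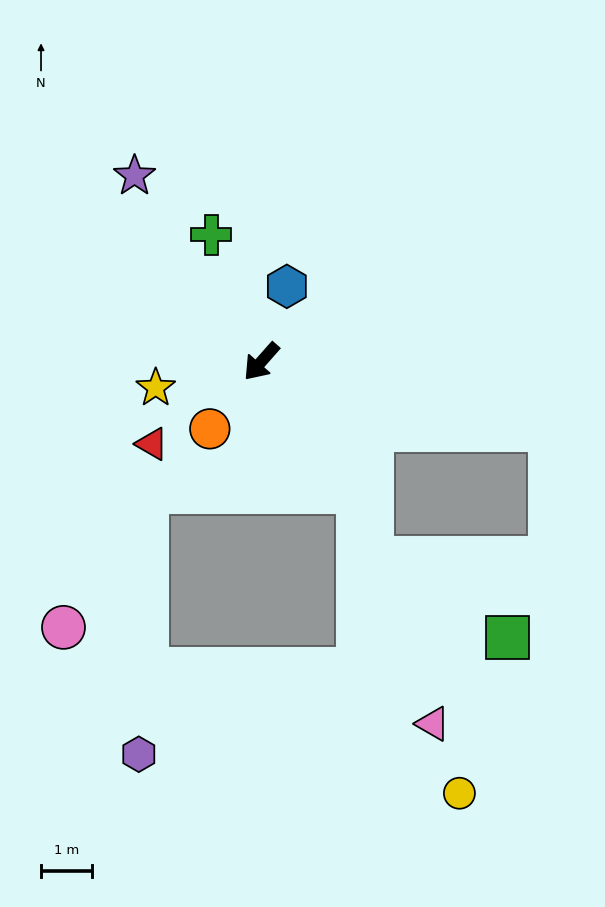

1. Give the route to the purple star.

turn right 104°, forward 4.4 m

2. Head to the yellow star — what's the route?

turn right 35°, forward 2.1 m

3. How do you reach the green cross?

turn right 117°, forward 2.7 m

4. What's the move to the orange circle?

turn left 4°, forward 1.7 m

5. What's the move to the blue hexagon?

turn right 157°, forward 1.6 m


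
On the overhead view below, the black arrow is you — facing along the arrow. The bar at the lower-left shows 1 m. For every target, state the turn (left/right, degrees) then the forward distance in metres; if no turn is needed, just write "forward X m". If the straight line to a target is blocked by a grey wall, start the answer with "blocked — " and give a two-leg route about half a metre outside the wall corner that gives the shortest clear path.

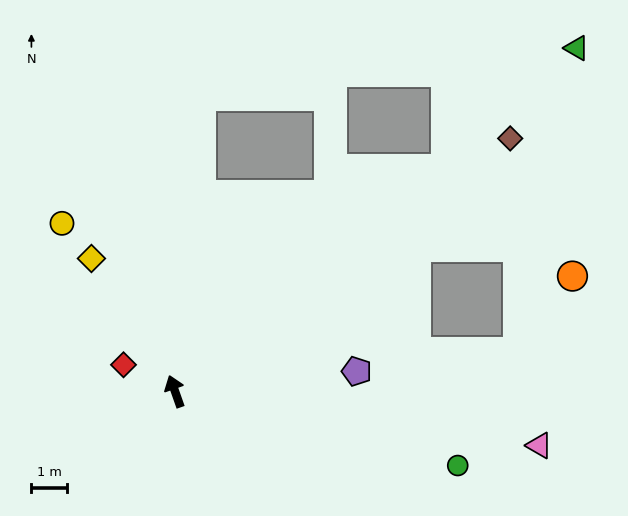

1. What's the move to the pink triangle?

turn right 118°, forward 10.5 m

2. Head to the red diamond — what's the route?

turn left 43°, forward 1.6 m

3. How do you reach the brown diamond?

turn right 72°, forward 11.9 m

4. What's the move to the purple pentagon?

turn right 103°, forward 5.2 m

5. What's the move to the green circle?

turn right 124°, forward 8.3 m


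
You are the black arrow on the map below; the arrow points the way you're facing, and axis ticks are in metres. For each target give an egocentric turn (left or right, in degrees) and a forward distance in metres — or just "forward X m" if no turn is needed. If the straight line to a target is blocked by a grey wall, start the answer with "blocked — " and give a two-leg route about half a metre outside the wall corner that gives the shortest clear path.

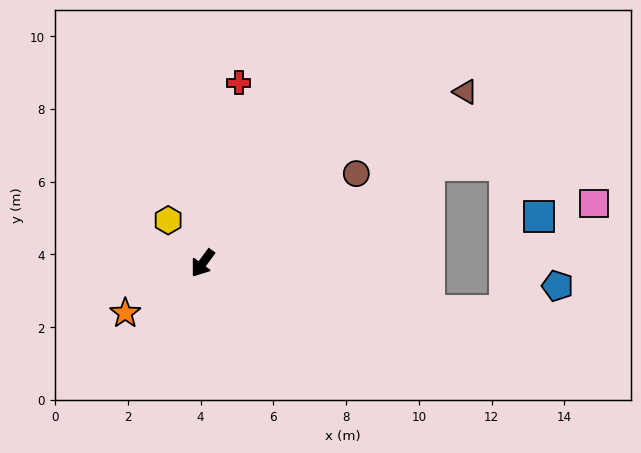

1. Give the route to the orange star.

turn right 21°, forward 2.5 m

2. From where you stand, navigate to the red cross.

turn right 155°, forward 5.1 m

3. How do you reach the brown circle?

turn left 156°, forward 4.9 m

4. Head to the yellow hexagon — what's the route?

turn right 105°, forward 1.5 m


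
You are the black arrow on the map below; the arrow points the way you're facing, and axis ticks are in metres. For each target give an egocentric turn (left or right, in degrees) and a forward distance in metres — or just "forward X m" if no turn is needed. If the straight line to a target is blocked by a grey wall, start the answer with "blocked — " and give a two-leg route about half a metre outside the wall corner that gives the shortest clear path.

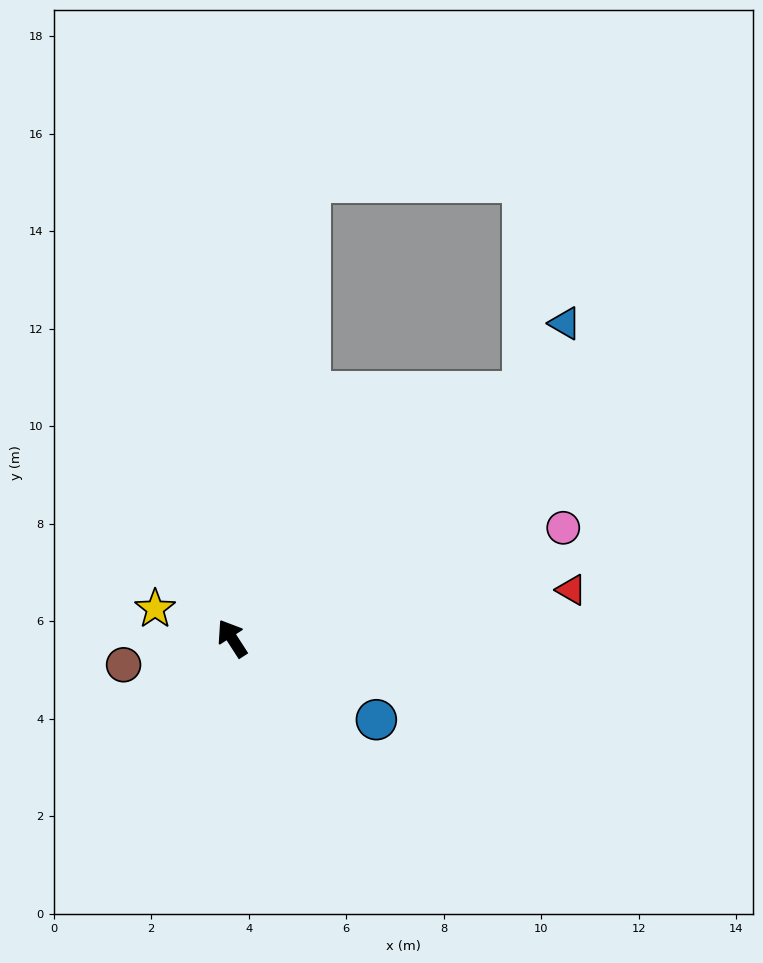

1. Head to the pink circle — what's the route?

turn right 104°, forward 7.2 m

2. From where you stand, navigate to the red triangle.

turn right 115°, forward 7.0 m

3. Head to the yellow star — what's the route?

turn left 36°, forward 1.7 m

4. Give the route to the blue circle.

turn right 152°, forward 3.4 m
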